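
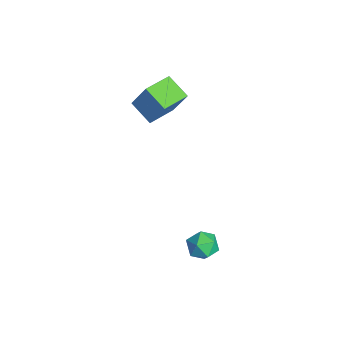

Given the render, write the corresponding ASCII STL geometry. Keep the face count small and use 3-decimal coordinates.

solid 
facet normal -0.155 0.595 0.788
outer loop
vertex 2.815 0.429 -1.801
vertex 2.843 -0.264 -1.272
vertex 3.575 0.173 -1.458
endloop
endfacet
facet normal 0.195 0.943 0.271
outer loop
vertex 2.815 0.429 -1.801
vertex 3.575 0.173 -1.458
vertex 3.535 0.422 -2.294
endloop
endfacet
facet normal -0.208 0.925 -0.317
outer loop
vertex 2.815 0.429 -1.801
vertex 3.535 0.422 -2.294
vertex 2.779 0.139 -2.624
endloop
endfacet
facet normal -0.806 0.568 -0.165
outer loop
vertex 2.815 0.429 -1.801
vertex 2.779 0.139 -2.624
vertex 2.351 -0.285 -1.992
endloop
endfacet
facet normal -0.774 0.364 0.518
outer loop
vertex 2.815 0.429 -1.801
vertex 2.351 -0.285 -1.992
vertex 2.843 -0.264 -1.272
endloop
endfacet
facet normal 0.798 0.587 0.137
outer loop
vertex 3.535 0.422 -2.294
vertex 3.575 0.173 -1.458
vertex 4.009 -0.275 -2.068
endloop
endfacet
facet normal 0.232 0.026 0.972
outer loop
vertex 3.575 0.173 -1.458
vertex 2.843 -0.264 -1.272
vertex 3.581 -0.699 -1.436
endloop
endfacet
facet normal -0.769 -0.349 0.536
outer loop
vertex 2.843 -0.264 -1.272
vertex 2.351 -0.285 -1.992
vertex 2.825 -0.982 -1.766
endloop
endfacet
facet normal -0.822 -0.020 -0.570
outer loop
vertex 2.351 -0.285 -1.992
vertex 2.779 0.139 -2.624
vertex 2.785 -0.733 -2.602
endloop
endfacet
facet normal 0.148 0.558 -0.817
outer loop
vertex 2.779 0.139 -2.624
vertex 3.535 0.422 -2.294
vertex 3.517 -0.296 -2.788
endloop
endfacet
facet normal 0.806 -0.568 0.165
outer loop
vertex 3.545 -0.989 -2.259
vertex 4.009 -0.275 -2.068
vertex 3.581 -0.699 -1.436
endloop
endfacet
facet normal 0.208 -0.925 0.317
outer loop
vertex 3.545 -0.989 -2.259
vertex 3.581 -0.699 -1.436
vertex 2.825 -0.982 -1.766
endloop
endfacet
facet normal -0.195 -0.943 -0.271
outer loop
vertex 3.545 -0.989 -2.259
vertex 2.825 -0.982 -1.766
vertex 2.785 -0.733 -2.602
endloop
endfacet
facet normal 0.155 -0.595 -0.788
outer loop
vertex 3.545 -0.989 -2.259
vertex 2.785 -0.733 -2.602
vertex 3.517 -0.296 -2.788
endloop
endfacet
facet normal 0.774 -0.364 -0.518
outer loop
vertex 3.545 -0.989 -2.259
vertex 3.517 -0.296 -2.788
vertex 4.009 -0.275 -2.068
endloop
endfacet
facet normal 0.822 0.020 0.570
outer loop
vertex 3.581 -0.699 -1.436
vertex 4.009 -0.275 -2.068
vertex 3.575 0.173 -1.458
endloop
endfacet
facet normal -0.148 -0.558 0.817
outer loop
vertex 2.825 -0.982 -1.766
vertex 3.581 -0.699 -1.436
vertex 2.843 -0.264 -1.272
endloop
endfacet
facet normal -0.798 -0.587 -0.137
outer loop
vertex 2.785 -0.733 -2.602
vertex 2.825 -0.982 -1.766
vertex 2.351 -0.285 -1.992
endloop
endfacet
facet normal -0.232 -0.026 -0.972
outer loop
vertex 3.517 -0.296 -2.788
vertex 2.785 -0.733 -2.602
vertex 2.779 0.139 -2.624
endloop
endfacet
facet normal 0.769 0.349 -0.536
outer loop
vertex 4.009 -0.275 -2.068
vertex 3.517 -0.296 -2.788
vertex 3.535 0.422 -2.294
endloop
endfacet
facet normal -0.497 0.861 -0.111
outer loop
vertex -3.335 0.062 4.82
vertex -2.193 0.639 4.181
vertex -3.932 -0.485 3.257
endloop
endfacet
facet normal -0.799 -0.403 0.446
outer loop
vertex -3.127 -1.879 3.439
vertex -3.335 0.062 4.82
vertex -3.932 -0.485 3.257
endloop
endfacet
facet normal -0.497 0.861 -0.111
outer loop
vertex -3.932 -0.485 3.257
vertex -2.193 0.639 4.181
vertex -2.79 0.092 2.619
endloop
endfacet
facet normal -0.339 -0.311 -0.888
outer loop
vertex -2.79 0.092 2.619
vertex -3.127 -1.879 3.439
vertex -3.932 -0.485 3.257
endloop
endfacet
facet normal 0.339 0.312 0.888
outer loop
vertex -3.335 0.062 4.82
vertex -1.388 -0.755 4.363
vertex -2.193 0.639 4.181
endloop
endfacet
facet normal -0.799 -0.403 0.447
outer loop
vertex -2.53 -1.332 5.001
vertex -3.335 0.062 4.82
vertex -3.127 -1.879 3.439
endloop
endfacet
facet normal 0.339 0.311 0.888
outer loop
vertex -2.53 -1.332 5.001
vertex -1.388 -0.755 4.363
vertex -3.335 0.062 4.82
endloop
endfacet
facet normal 0.799 0.403 -0.446
outer loop
vertex -2.193 0.639 4.181
vertex -1.388 -0.755 4.363
vertex -2.79 0.092 2.619
endloop
endfacet
facet normal -0.339 -0.311 -0.888
outer loop
vertex -1.985 -1.302 2.8
vertex -3.127 -1.879 3.439
vertex -2.79 0.092 2.619
endloop
endfacet
facet normal 0.799 0.403 -0.446
outer loop
vertex -2.79 0.092 2.619
vertex -1.388 -0.755 4.363
vertex -1.985 -1.302 2.8
endloop
endfacet
facet normal 0.497 -0.861 0.111
outer loop
vertex -1.985 -1.302 2.8
vertex -2.53 -1.332 5.001
vertex -3.127 -1.879 3.439
endloop
endfacet
facet normal 0.497 -0.861 0.111
outer loop
vertex -1.388 -0.755 4.363
vertex -2.53 -1.332 5.001
vertex -1.985 -1.302 2.8
endloop
endfacet

endsolid


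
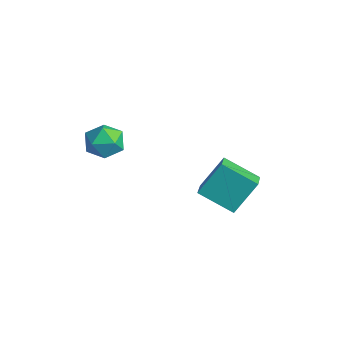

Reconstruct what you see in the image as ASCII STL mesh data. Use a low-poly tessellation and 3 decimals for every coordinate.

solid 
facet normal -0.422 0.865 0.272
outer loop
vertex -4.038 1.016 2.764
vertex -4.275 0.725 3.323
vertex -3.669 1.019 3.327
endloop
endfacet
facet normal 0.168 0.979 -0.115
outer loop
vertex -4.038 1.016 2.764
vertex -3.669 1.019 3.327
vertex -3.376 0.899 2.733
endloop
endfacet
facet normal 0.082 0.659 -0.747
outer loop
vertex -4.038 1.016 2.764
vertex -3.376 0.899 2.733
vertex -3.801 0.531 2.362
endloop
endfacet
facet normal -0.561 0.348 -0.751
outer loop
vertex -4.038 1.016 2.764
vertex -3.801 0.531 2.362
vertex -4.356 0.424 2.727
endloop
endfacet
facet normal -0.871 0.476 -0.122
outer loop
vertex -4.038 1.016 2.764
vertex -4.356 0.424 2.727
vertex -4.275 0.725 3.323
endloop
endfacet
facet normal 0.715 0.664 0.219
outer loop
vertex -3.376 0.899 2.733
vertex -3.669 1.019 3.327
vertex -3.204 0.536 3.273
endloop
endfacet
facet normal -0.239 0.481 0.843
outer loop
vertex -3.669 1.019 3.327
vertex -4.275 0.725 3.323
vertex -3.759 0.429 3.638
endloop
endfacet
facet normal -0.967 -0.150 0.207
outer loop
vertex -4.275 0.725 3.323
vertex -4.356 0.424 2.727
vertex -4.184 0.061 3.267
endloop
endfacet
facet normal -0.464 -0.356 -0.811
outer loop
vertex -4.356 0.424 2.727
vertex -3.801 0.531 2.362
vertex -3.891 -0.059 2.673
endloop
endfacet
facet normal 0.575 0.147 -0.805
outer loop
vertex -3.801 0.531 2.362
vertex -3.376 0.899 2.733
vertex -3.285 0.235 2.677
endloop
endfacet
facet normal 0.561 -0.348 0.751
outer loop
vertex -3.522 -0.056 3.236
vertex -3.204 0.536 3.273
vertex -3.759 0.429 3.638
endloop
endfacet
facet normal -0.082 -0.659 0.747
outer loop
vertex -3.522 -0.056 3.236
vertex -3.759 0.429 3.638
vertex -4.184 0.061 3.267
endloop
endfacet
facet normal -0.168 -0.979 0.115
outer loop
vertex -3.522 -0.056 3.236
vertex -4.184 0.061 3.267
vertex -3.891 -0.059 2.673
endloop
endfacet
facet normal 0.422 -0.865 -0.272
outer loop
vertex -3.522 -0.056 3.236
vertex -3.891 -0.059 2.673
vertex -3.285 0.235 2.677
endloop
endfacet
facet normal 0.871 -0.476 0.122
outer loop
vertex -3.522 -0.056 3.236
vertex -3.285 0.235 2.677
vertex -3.204 0.536 3.273
endloop
endfacet
facet normal 0.464 0.356 0.811
outer loop
vertex -3.759 0.429 3.638
vertex -3.204 0.536 3.273
vertex -3.669 1.019 3.327
endloop
endfacet
facet normal -0.575 -0.147 0.805
outer loop
vertex -4.184 0.061 3.267
vertex -3.759 0.429 3.638
vertex -4.275 0.725 3.323
endloop
endfacet
facet normal -0.715 -0.664 -0.219
outer loop
vertex -3.891 -0.059 2.673
vertex -4.184 0.061 3.267
vertex -4.356 0.424 2.727
endloop
endfacet
facet normal 0.239 -0.481 -0.843
outer loop
vertex -3.285 0.235 2.677
vertex -3.891 -0.059 2.673
vertex -3.801 0.531 2.362
endloop
endfacet
facet normal 0.967 0.150 -0.207
outer loop
vertex -3.204 0.536 3.273
vertex -3.285 0.235 2.677
vertex -3.376 0.899 2.733
endloop
endfacet
facet normal -0.656 -0.587 0.476
outer loop
vertex -2.432 3.67 1.666
vertex -3.096 4.142 1.333
vertex -2.476 2.875 0.625
endloop
endfacet
facet normal 0.755 -0.537 0.378
outer loop
vertex -1.624 3.638 0.007
vertex -2.432 3.67 1.666
vertex -2.476 2.875 0.625
endloop
endfacet
facet normal -0.655 -0.587 0.476
outer loop
vertex -2.476 2.875 0.625
vertex -3.096 4.142 1.333
vertex -3.14 3.347 0.293
endloop
endfacet
facet normal -0.034 -0.606 -0.795
outer loop
vertex -3.14 3.347 0.293
vertex -1.624 3.638 0.007
vertex -2.476 2.875 0.625
endloop
endfacet
facet normal 0.033 0.607 0.794
outer loop
vertex -2.432 3.67 1.666
vertex -2.244 4.905 0.715
vertex -3.096 4.142 1.333
endloop
endfacet
facet normal 0.755 -0.536 0.378
outer loop
vertex -1.58 4.433 1.047
vertex -2.432 3.67 1.666
vertex -1.624 3.638 0.007
endloop
endfacet
facet normal 0.034 0.607 0.794
outer loop
vertex -1.58 4.433 1.047
vertex -2.244 4.905 0.715
vertex -2.432 3.67 1.666
endloop
endfacet
facet normal -0.755 0.536 -0.378
outer loop
vertex -3.096 4.142 1.333
vertex -2.244 4.905 0.715
vertex -3.14 3.347 0.293
endloop
endfacet
facet normal -0.033 -0.607 -0.794
outer loop
vertex -2.288 4.11 -0.326
vertex -1.624 3.638 0.007
vertex -3.14 3.347 0.293
endloop
endfacet
facet normal -0.755 0.536 -0.378
outer loop
vertex -3.14 3.347 0.293
vertex -2.244 4.905 0.715
vertex -2.288 4.11 -0.326
endloop
endfacet
facet normal 0.655 0.586 -0.476
outer loop
vertex -2.288 4.11 -0.326
vertex -1.58 4.433 1.047
vertex -1.624 3.638 0.007
endloop
endfacet
facet normal 0.655 0.587 -0.476
outer loop
vertex -2.244 4.905 0.715
vertex -1.58 4.433 1.047
vertex -2.288 4.11 -0.326
endloop
endfacet

endsolid


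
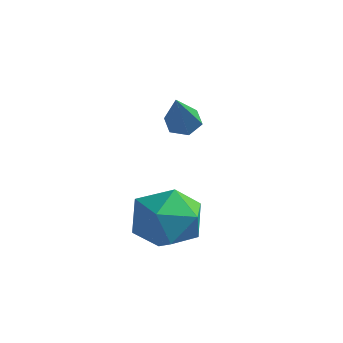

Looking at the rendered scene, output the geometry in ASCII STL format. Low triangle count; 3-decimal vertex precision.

solid 
facet normal -0.393 0.599 -0.698
outer loop
vertex 2.356 -1.325 1.257
vertex 2.024 -1.155 1.59
vertex 2.465 -0.926 1.538
endloop
endfacet
facet normal 0.958 -0.065 -0.279
outer loop
vertex 2.356 -1.325 1.257
vertex 2.465 -0.926 1.538
vertex 2.776 -2.305 2.93
endloop
endfacet
facet normal -0.393 0.599 -0.698
outer loop
vertex 2.465 -0.926 1.538
vertex 2.024 -1.155 1.59
vertex 2.133 -0.756 1.871
endloop
endfacet
facet normal 0.707 0.575 0.412
outer loop
vertex 2.465 -0.926 1.538
vertex 2.133 -0.756 1.871
vertex 2.776 -2.305 2.93
endloop
endfacet
facet normal -0.391 0.599 -0.699
outer loop
vertex 2.133 -0.756 1.871
vertex 2.024 -1.155 1.59
vertex 1.692 -0.984 1.922
endloop
endfacet
facet normal -0.165 0.509 0.845
outer loop
vertex 2.133 -0.756 1.871
vertex 1.692 -0.984 1.922
vertex 2.776 -2.305 2.93
endloop
endfacet
facet normal -0.391 0.598 -0.699
outer loop
vertex 1.692 -0.984 1.922
vertex 2.024 -1.155 1.59
vertex 1.582 -1.383 1.642
endloop
endfacet
facet normal -0.785 -0.196 0.588
outer loop
vertex 1.692 -0.984 1.922
vertex 1.582 -1.383 1.642
vertex 2.776 -2.305 2.93
endloop
endfacet
facet normal -0.391 0.600 -0.698
outer loop
vertex 1.582 -1.383 1.642
vertex 2.024 -1.155 1.59
vertex 1.914 -1.554 1.309
endloop
endfacet
facet normal -0.536 -0.838 -0.104
outer loop
vertex 1.582 -1.383 1.642
vertex 1.914 -1.554 1.309
vertex 2.776 -2.305 2.93
endloop
endfacet
facet normal -0.393 0.599 -0.697
outer loop
vertex 1.914 -1.554 1.309
vertex 2.024 -1.155 1.59
vertex 2.356 -1.325 1.257
endloop
endfacet
facet normal 0.337 -0.773 -0.537
outer loop
vertex 1.914 -1.554 1.309
vertex 2.356 -1.325 1.257
vertex 2.776 -2.305 2.93
endloop
endfacet
facet normal -0.282 0.957 0.064
outer loop
vertex 3.601 -3.212 -0.654
vertex 3.28 -3.37 0.29
vertex 4.232 -3.078 0.122
endloop
endfacet
facet normal 0.274 0.885 -0.376
outer loop
vertex 3.601 -3.212 -0.654
vertex 4.232 -3.078 0.122
vertex 4.555 -3.535 -0.718
endloop
endfacet
facet normal 0.087 0.434 -0.896
outer loop
vertex 3.601 -3.212 -0.654
vertex 4.555 -3.535 -0.718
vertex 3.804 -4.109 -1.069
endloop
endfacet
facet normal -0.585 0.228 -0.778
outer loop
vertex 3.601 -3.212 -0.654
vertex 3.804 -4.109 -1.069
vertex 3.016 -4.008 -0.447
endloop
endfacet
facet normal -0.814 0.550 -0.185
outer loop
vertex 3.601 -3.212 -0.654
vertex 3.016 -4.008 -0.447
vertex 3.28 -3.37 0.29
endloop
endfacet
facet normal 0.809 0.588 -0.009
outer loop
vertex 4.555 -3.535 -0.718
vertex 4.232 -3.078 0.122
vertex 4.824 -3.892 0.187
endloop
endfacet
facet normal -0.092 0.704 0.704
outer loop
vertex 4.232 -3.078 0.122
vertex 3.28 -3.37 0.29
vertex 4.036 -3.791 0.809
endloop
endfacet
facet normal -0.952 0.046 0.301
outer loop
vertex 3.28 -3.37 0.29
vertex 3.016 -4.008 -0.447
vertex 3.285 -4.365 0.458
endloop
endfacet
facet normal -0.582 -0.476 -0.660
outer loop
vertex 3.016 -4.008 -0.447
vertex 3.804 -4.109 -1.069
vertex 3.608 -4.822 -0.382
endloop
endfacet
facet normal 0.506 -0.141 -0.851
outer loop
vertex 3.804 -4.109 -1.069
vertex 4.555 -3.535 -0.718
vertex 4.56 -4.53 -0.55
endloop
endfacet
facet normal 0.585 -0.228 0.778
outer loop
vertex 4.239 -4.688 0.394
vertex 4.824 -3.892 0.187
vertex 4.036 -3.791 0.809
endloop
endfacet
facet normal -0.087 -0.434 0.896
outer loop
vertex 4.239 -4.688 0.394
vertex 4.036 -3.791 0.809
vertex 3.285 -4.365 0.458
endloop
endfacet
facet normal -0.274 -0.885 0.376
outer loop
vertex 4.239 -4.688 0.394
vertex 3.285 -4.365 0.458
vertex 3.608 -4.822 -0.382
endloop
endfacet
facet normal 0.282 -0.957 -0.064
outer loop
vertex 4.239 -4.688 0.394
vertex 3.608 -4.822 -0.382
vertex 4.56 -4.53 -0.55
endloop
endfacet
facet normal 0.814 -0.550 0.185
outer loop
vertex 4.239 -4.688 0.394
vertex 4.56 -4.53 -0.55
vertex 4.824 -3.892 0.187
endloop
endfacet
facet normal 0.582 0.476 0.660
outer loop
vertex 4.036 -3.791 0.809
vertex 4.824 -3.892 0.187
vertex 4.232 -3.078 0.122
endloop
endfacet
facet normal -0.506 0.141 0.851
outer loop
vertex 3.285 -4.365 0.458
vertex 4.036 -3.791 0.809
vertex 3.28 -3.37 0.29
endloop
endfacet
facet normal -0.809 -0.588 0.009
outer loop
vertex 3.608 -4.822 -0.382
vertex 3.285 -4.365 0.458
vertex 3.016 -4.008 -0.447
endloop
endfacet
facet normal 0.092 -0.704 -0.704
outer loop
vertex 4.56 -4.53 -0.55
vertex 3.608 -4.822 -0.382
vertex 3.804 -4.109 -1.069
endloop
endfacet
facet normal 0.952 -0.046 -0.301
outer loop
vertex 4.824 -3.892 0.187
vertex 4.56 -4.53 -0.55
vertex 4.555 -3.535 -0.718
endloop
endfacet

endsolid


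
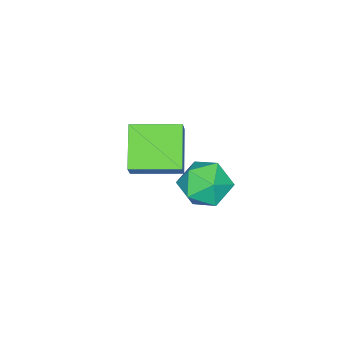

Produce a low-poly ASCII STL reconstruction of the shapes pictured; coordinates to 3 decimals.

solid 
facet normal -0.533 -0.283 -0.797
outer loop
vertex 0.594 -2.324 1.045
vertex -0.212 -1.003 1.114
vertex 1.629 -1.644 0.112
endloop
endfacet
facet normal 0.521 -0.853 -0.044
outer loop
vertex 2.092 -1.397 0.806
vertex 0.594 -2.324 1.045
vertex 1.629 -1.644 0.112
endloop
endfacet
facet normal -0.533 -0.284 -0.797
outer loop
vertex 1.629 -1.644 0.112
vertex -0.212 -1.003 1.114
vertex 0.822 -0.322 0.181
endloop
endfacet
facet normal 0.668 0.439 -0.602
outer loop
vertex 0.822 -0.322 0.181
vertex 2.092 -1.397 0.806
vertex 1.629 -1.644 0.112
endloop
endfacet
facet normal -0.668 -0.439 0.602
outer loop
vertex 0.594 -2.324 1.045
vertex 0.251 -0.756 1.808
vertex -0.212 -1.003 1.114
endloop
endfacet
facet normal 0.520 -0.853 -0.046
outer loop
vertex 1.058 -2.078 1.739
vertex 0.594 -2.324 1.045
vertex 2.092 -1.397 0.806
endloop
endfacet
facet normal -0.667 -0.439 0.602
outer loop
vertex 1.058 -2.078 1.739
vertex 0.251 -0.756 1.808
vertex 0.594 -2.324 1.045
endloop
endfacet
facet normal -0.521 0.852 0.044
outer loop
vertex -0.212 -1.003 1.114
vertex 0.251 -0.756 1.808
vertex 0.822 -0.322 0.181
endloop
endfacet
facet normal 0.667 0.439 -0.602
outer loop
vertex 1.286 -0.076 0.875
vertex 2.092 -1.397 0.806
vertex 0.822 -0.322 0.181
endloop
endfacet
facet normal -0.520 0.853 0.045
outer loop
vertex 0.822 -0.322 0.181
vertex 0.251 -0.756 1.808
vertex 1.286 -0.076 0.875
endloop
endfacet
facet normal 0.533 0.283 0.797
outer loop
vertex 1.286 -0.076 0.875
vertex 1.058 -2.078 1.739
vertex 2.092 -1.397 0.806
endloop
endfacet
facet normal 0.533 0.284 0.797
outer loop
vertex 0.251 -0.756 1.808
vertex 1.058 -2.078 1.739
vertex 1.286 -0.076 0.875
endloop
endfacet
facet normal 0.170 0.179 0.969
outer loop
vertex -0.915 -0.42 -1.78
vertex -1.746 -0.816 -1.561
vertex -0.964 -1.348 -1.6
endloop
endfacet
facet normal 0.782 0.079 0.618
outer loop
vertex -0.915 -0.42 -1.78
vertex -0.964 -1.348 -1.6
vertex -0.431 -1.032 -2.315
endloop
endfacet
facet normal 0.820 0.565 0.096
outer loop
vertex -0.915 -0.42 -1.78
vertex -0.431 -1.032 -2.315
vertex -0.884 -0.306 -2.719
endloop
endfacet
facet normal 0.229 0.965 0.125
outer loop
vertex -0.915 -0.42 -1.78
vertex -0.884 -0.306 -2.719
vertex -1.697 -0.173 -2.253
endloop
endfacet
facet normal -0.172 0.728 0.664
outer loop
vertex -0.915 -0.42 -1.78
vertex -1.697 -0.173 -2.253
vertex -1.746 -0.816 -1.561
endloop
endfacet
facet normal 0.760 -0.568 0.316
outer loop
vertex -0.431 -1.032 -2.315
vertex -0.964 -1.348 -1.6
vertex -0.963 -1.807 -2.427
endloop
endfacet
facet normal -0.231 -0.404 0.885
outer loop
vertex -0.964 -1.348 -1.6
vertex -1.746 -0.816 -1.561
vertex -1.776 -1.674 -1.961
endloop
endfacet
facet normal -0.784 0.482 0.392
outer loop
vertex -1.746 -0.816 -1.561
vertex -1.697 -0.173 -2.253
vertex -2.229 -0.948 -2.365
endloop
endfacet
facet normal -0.134 0.866 -0.481
outer loop
vertex -1.697 -0.173 -2.253
vertex -0.884 -0.306 -2.719
vertex -1.696 -0.632 -3.08
endloop
endfacet
facet normal 0.820 0.218 -0.529
outer loop
vertex -0.884 -0.306 -2.719
vertex -0.431 -1.032 -2.315
vertex -0.914 -1.164 -3.119
endloop
endfacet
facet normal -0.229 -0.965 -0.125
outer loop
vertex -1.745 -1.56 -2.9
vertex -0.963 -1.807 -2.427
vertex -1.776 -1.674 -1.961
endloop
endfacet
facet normal -0.820 -0.565 -0.096
outer loop
vertex -1.745 -1.56 -2.9
vertex -1.776 -1.674 -1.961
vertex -2.229 -0.948 -2.365
endloop
endfacet
facet normal -0.782 -0.079 -0.618
outer loop
vertex -1.745 -1.56 -2.9
vertex -2.229 -0.948 -2.365
vertex -1.696 -0.632 -3.08
endloop
endfacet
facet normal -0.170 -0.179 -0.969
outer loop
vertex -1.745 -1.56 -2.9
vertex -1.696 -0.632 -3.08
vertex -0.914 -1.164 -3.119
endloop
endfacet
facet normal 0.172 -0.728 -0.664
outer loop
vertex -1.745 -1.56 -2.9
vertex -0.914 -1.164 -3.119
vertex -0.963 -1.807 -2.427
endloop
endfacet
facet normal 0.134 -0.866 0.481
outer loop
vertex -1.776 -1.674 -1.961
vertex -0.963 -1.807 -2.427
vertex -0.964 -1.348 -1.6
endloop
endfacet
facet normal -0.820 -0.218 0.529
outer loop
vertex -2.229 -0.948 -2.365
vertex -1.776 -1.674 -1.961
vertex -1.746 -0.816 -1.561
endloop
endfacet
facet normal -0.760 0.568 -0.316
outer loop
vertex -1.696 -0.632 -3.08
vertex -2.229 -0.948 -2.365
vertex -1.697 -0.173 -2.253
endloop
endfacet
facet normal 0.231 0.404 -0.885
outer loop
vertex -0.914 -1.164 -3.119
vertex -1.696 -0.632 -3.08
vertex -0.884 -0.306 -2.719
endloop
endfacet
facet normal 0.784 -0.482 -0.392
outer loop
vertex -0.963 -1.807 -2.427
vertex -0.914 -1.164 -3.119
vertex -0.431 -1.032 -2.315
endloop
endfacet

endsolid


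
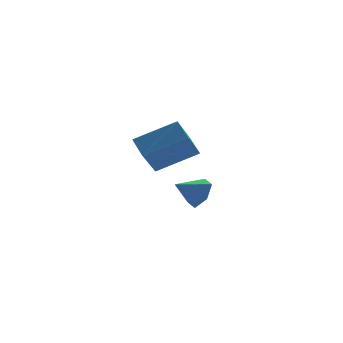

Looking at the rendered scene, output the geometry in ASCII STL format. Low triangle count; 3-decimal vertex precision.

solid 
facet normal 0.838 -0.163 -0.521
outer loop
vertex 4.487 3.195 -1.215
vertex 3.977 2.792 -1.908
vertex 4.148 3.726 -1.926
endloop
endfacet
facet normal -0.054 0.788 0.614
outer loop
vertex 4.487 3.195 -1.215
vertex 4.148 3.726 -1.926
vertex 2.763 3.028 -1.152
endloop
endfacet
facet normal 0.838 -0.163 -0.521
outer loop
vertex 4.148 3.726 -1.926
vertex 3.977 2.792 -1.908
vertex 3.638 3.322 -2.619
endloop
endfacet
facet normal -0.503 0.855 -0.128
outer loop
vertex 4.148 3.726 -1.926
vertex 3.638 3.322 -2.619
vertex 2.763 3.028 -1.152
endloop
endfacet
facet normal 0.838 -0.163 -0.521
outer loop
vertex 3.638 3.322 -2.619
vertex 3.977 2.792 -1.908
vertex 3.468 2.388 -2.601
endloop
endfacet
facet normal -0.862 0.148 -0.485
outer loop
vertex 3.638 3.322 -2.619
vertex 3.468 2.388 -2.601
vertex 2.763 3.028 -1.152
endloop
endfacet
facet normal 0.838 -0.163 -0.521
outer loop
vertex 3.468 2.388 -2.601
vertex 3.977 2.792 -1.908
vertex 3.807 1.857 -1.889
endloop
endfacet
facet normal -0.773 -0.627 -0.099
outer loop
vertex 3.468 2.388 -2.601
vertex 3.807 1.857 -1.889
vertex 2.763 3.028 -1.152
endloop
endfacet
facet normal 0.837 -0.163 -0.522
outer loop
vertex 3.807 1.857 -1.889
vertex 3.977 2.792 -1.908
vertex 4.317 2.261 -1.197
endloop
endfacet
facet normal -0.324 -0.694 0.644
outer loop
vertex 3.807 1.857 -1.889
vertex 4.317 2.261 -1.197
vertex 2.763 3.028 -1.152
endloop
endfacet
facet normal 0.837 -0.162 -0.522
outer loop
vertex 4.317 2.261 -1.197
vertex 3.977 2.792 -1.908
vertex 4.487 3.195 -1.215
endloop
endfacet
facet normal 0.035 0.013 0.999
outer loop
vertex 4.317 2.261 -1.197
vertex 4.487 3.195 -1.215
vertex 2.763 3.028 -1.152
endloop
endfacet
facet normal -0.836 0.325 -0.443
outer loop
vertex -1.686 -1.916 3.324
vertex -1.635 -0.962 3.928
vertex -0.547 -1.03 1.826
endloop
endfacet
facet normal -0.045 -0.844 -0.534
outer loop
vertex 1.275 -1.738 2.792
vertex -1.686 -1.916 3.324
vertex -0.547 -1.03 1.826
endloop
endfacet
facet normal -0.836 0.325 -0.443
outer loop
vertex -0.547 -1.03 1.826
vertex -1.635 -0.962 3.928
vertex -0.496 -0.076 2.43
endloop
endfacet
facet normal 0.547 0.427 -0.720
outer loop
vertex -0.496 -0.076 2.43
vertex 1.275 -1.738 2.792
vertex -0.547 -1.03 1.826
endloop
endfacet
facet normal -0.547 -0.427 0.720
outer loop
vertex -1.686 -1.916 3.324
vertex 0.187 -1.67 4.894
vertex -1.635 -0.962 3.928
endloop
endfacet
facet normal -0.045 -0.844 -0.534
outer loop
vertex 0.136 -2.624 4.29
vertex -1.686 -1.916 3.324
vertex 1.275 -1.738 2.792
endloop
endfacet
facet normal -0.547 -0.427 0.720
outer loop
vertex 0.136 -2.624 4.29
vertex 0.187 -1.67 4.894
vertex -1.686 -1.916 3.324
endloop
endfacet
facet normal 0.045 0.844 0.534
outer loop
vertex -1.635 -0.962 3.928
vertex 0.187 -1.67 4.894
vertex -0.496 -0.076 2.43
endloop
endfacet
facet normal 0.547 0.427 -0.720
outer loop
vertex 1.326 -0.784 3.396
vertex 1.275 -1.738 2.792
vertex -0.496 -0.076 2.43
endloop
endfacet
facet normal 0.045 0.844 0.534
outer loop
vertex -0.496 -0.076 2.43
vertex 0.187 -1.67 4.894
vertex 1.326 -0.784 3.396
endloop
endfacet
facet normal 0.836 -0.325 0.443
outer loop
vertex 1.326 -0.784 3.396
vertex 0.136 -2.624 4.29
vertex 1.275 -1.738 2.792
endloop
endfacet
facet normal 0.836 -0.325 0.443
outer loop
vertex 0.187 -1.67 4.894
vertex 0.136 -2.624 4.29
vertex 1.326 -0.784 3.396
endloop
endfacet

endsolid


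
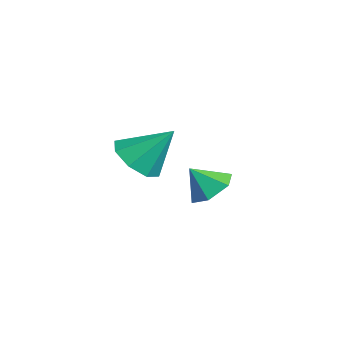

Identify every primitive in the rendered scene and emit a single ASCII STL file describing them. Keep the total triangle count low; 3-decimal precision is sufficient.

solid 
facet normal 0.200 0.590 -0.782
outer loop
vertex 0.008 0.159 -3.977
vertex -0.719 -0.173 -4.413
vertex -0.803 0.561 -3.881
endloop
endfacet
facet normal 0.232 0.244 0.942
outer loop
vertex 0.008 0.159 -3.977
vertex -0.803 0.561 -3.881
vertex -0.961 -0.887 -3.467
endloop
endfacet
facet normal 0.200 0.590 -0.782
outer loop
vertex -0.803 0.561 -3.881
vertex -0.719 -0.173 -4.413
vertex -1.53 0.229 -4.317
endloop
endfacet
facet normal -0.585 0.281 0.761
outer loop
vertex -0.803 0.561 -3.881
vertex -1.53 0.229 -4.317
vertex -0.961 -0.887 -3.467
endloop
endfacet
facet normal 0.200 0.591 -0.782
outer loop
vertex -1.53 0.229 -4.317
vertex -0.719 -0.173 -4.413
vertex -1.445 -0.504 -4.849
endloop
endfacet
facet normal -0.926 -0.285 0.245
outer loop
vertex -1.53 0.229 -4.317
vertex -1.445 -0.504 -4.849
vertex -0.961 -0.887 -3.467
endloop
endfacet
facet normal 0.200 0.590 -0.782
outer loop
vertex -1.445 -0.504 -4.849
vertex -0.719 -0.173 -4.413
vertex -0.635 -0.906 -4.945
endloop
endfacet
facet normal -0.451 -0.888 -0.088
outer loop
vertex -1.445 -0.504 -4.849
vertex -0.635 -0.906 -4.945
vertex -0.961 -0.887 -3.467
endloop
endfacet
facet normal 0.200 0.590 -0.782
outer loop
vertex -0.635 -0.906 -4.945
vertex -0.719 -0.173 -4.413
vertex 0.092 -0.575 -4.509
endloop
endfacet
facet normal 0.366 -0.926 0.093
outer loop
vertex -0.635 -0.906 -4.945
vertex 0.092 -0.575 -4.509
vertex -0.961 -0.887 -3.467
endloop
endfacet
facet normal 0.200 0.590 -0.782
outer loop
vertex 0.092 -0.575 -4.509
vertex -0.719 -0.173 -4.413
vertex 0.008 0.159 -3.977
endloop
endfacet
facet normal 0.708 -0.360 0.608
outer loop
vertex 0.092 -0.575 -4.509
vertex 0.008 0.159 -3.977
vertex -0.961 -0.887 -3.467
endloop
endfacet
facet normal -0.274 -0.621 -0.735
outer loop
vertex 3.655 -4.352 -0.717
vertex 2.838 -3.845 -0.841
vertex 3.734 -3.803 -1.21
endloop
endfacet
facet normal 0.973 0.060 0.223
outer loop
vertex 3.655 -4.352 -0.717
vertex 3.734 -3.803 -1.21
vertex 3.302 -2.795 0.401
endloop
endfacet
facet normal -0.274 -0.620 -0.735
outer loop
vertex 3.734 -3.803 -1.21
vertex 2.838 -3.845 -0.841
vertex 3.288 -3.278 -1.487
endloop
endfacet
facet normal 0.792 0.590 -0.157
outer loop
vertex 3.734 -3.803 -1.21
vertex 3.288 -3.278 -1.487
vertex 3.302 -2.795 0.401
endloop
endfacet
facet normal -0.274 -0.620 -0.735
outer loop
vertex 3.288 -3.278 -1.487
vertex 2.838 -3.845 -0.841
vertex 2.578 -3.085 -1.385
endloop
endfacet
facet normal 0.222 0.944 -0.243
outer loop
vertex 3.288 -3.278 -1.487
vertex 2.578 -3.085 -1.385
vertex 3.302 -2.795 0.401
endloop
endfacet
facet normal -0.275 -0.620 -0.735
outer loop
vertex 2.578 -3.085 -1.385
vertex 2.838 -3.845 -0.841
vertex 2.021 -3.337 -0.964
endloop
endfacet
facet normal -0.403 0.915 0.015
outer loop
vertex 2.578 -3.085 -1.385
vertex 2.021 -3.337 -0.964
vertex 3.302 -2.795 0.401
endloop
endfacet
facet normal -0.275 -0.620 -0.735
outer loop
vertex 2.021 -3.337 -0.964
vertex 2.838 -3.845 -0.841
vertex 1.942 -3.886 -0.471
endloop
endfacet
facet normal -0.716 0.521 0.465
outer loop
vertex 2.021 -3.337 -0.964
vertex 1.942 -3.886 -0.471
vertex 3.302 -2.795 0.401
endloop
endfacet
facet normal -0.275 -0.621 -0.734
outer loop
vertex 1.942 -3.886 -0.471
vertex 2.838 -3.845 -0.841
vertex 2.388 -4.411 -0.194
endloop
endfacet
facet normal -0.535 -0.009 0.845
outer loop
vertex 1.942 -3.886 -0.471
vertex 2.388 -4.411 -0.194
vertex 3.302 -2.795 0.401
endloop
endfacet
facet normal -0.274 -0.621 -0.734
outer loop
vertex 2.388 -4.411 -0.194
vertex 2.838 -3.845 -0.841
vertex 3.098 -4.604 -0.296
endloop
endfacet
facet normal 0.035 -0.363 0.931
outer loop
vertex 2.388 -4.411 -0.194
vertex 3.098 -4.604 -0.296
vertex 3.302 -2.795 0.401
endloop
endfacet
facet normal -0.274 -0.621 -0.734
outer loop
vertex 3.098 -4.604 -0.296
vertex 2.838 -3.845 -0.841
vertex 3.655 -4.352 -0.717
endloop
endfacet
facet normal 0.660 -0.334 0.673
outer loop
vertex 3.098 -4.604 -0.296
vertex 3.655 -4.352 -0.717
vertex 3.302 -2.795 0.401
endloop
endfacet

endsolid


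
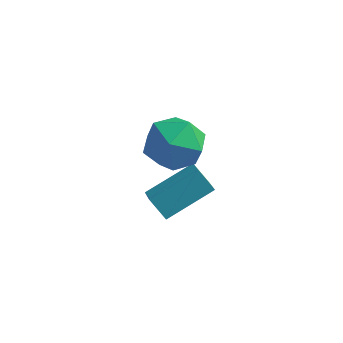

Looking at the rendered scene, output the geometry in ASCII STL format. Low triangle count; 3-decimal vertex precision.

solid 
facet normal -0.657 0.139 0.741
outer loop
vertex -1.757 0.811 -1.607
vertex -2.214 1.593 -2.159
vertex -2.944 -0.458 -2.423
endloop
endfacet
facet normal 0.430 -0.737 0.521
outer loop
vertex -2.306 -0.593 -3.141
vertex -1.757 0.811 -1.607
vertex -2.944 -0.458 -2.423
endloop
endfacet
facet normal -0.658 0.139 0.741
outer loop
vertex -2.944 -0.458 -2.423
vertex -2.214 1.593 -2.159
vertex -3.401 0.323 -2.975
endloop
endfacet
facet normal -0.618 -0.662 -0.425
outer loop
vertex -3.401 0.323 -2.975
vertex -2.306 -0.593 -3.141
vertex -2.944 -0.458 -2.423
endloop
endfacet
facet normal 0.618 0.661 0.425
outer loop
vertex -1.757 0.811 -1.607
vertex -1.576 1.458 -2.877
vertex -2.214 1.593 -2.159
endloop
endfacet
facet normal 0.431 -0.737 0.520
outer loop
vertex -1.119 0.677 -2.325
vertex -1.757 0.811 -1.607
vertex -2.306 -0.593 -3.141
endloop
endfacet
facet normal 0.617 0.662 0.425
outer loop
vertex -1.119 0.677 -2.325
vertex -1.576 1.458 -2.877
vertex -1.757 0.811 -1.607
endloop
endfacet
facet normal -0.430 0.737 -0.521
outer loop
vertex -2.214 1.593 -2.159
vertex -1.576 1.458 -2.877
vertex -3.401 0.323 -2.975
endloop
endfacet
facet normal -0.618 -0.661 -0.425
outer loop
vertex -2.763 0.189 -3.693
vertex -2.306 -0.593 -3.141
vertex -3.401 0.323 -2.975
endloop
endfacet
facet normal -0.431 0.737 -0.520
outer loop
vertex -3.401 0.323 -2.975
vertex -1.576 1.458 -2.877
vertex -2.763 0.189 -3.693
endloop
endfacet
facet normal 0.657 -0.139 -0.741
outer loop
vertex -2.763 0.189 -3.693
vertex -1.119 0.677 -2.325
vertex -2.306 -0.593 -3.141
endloop
endfacet
facet normal 0.657 -0.139 -0.741
outer loop
vertex -1.576 1.458 -2.877
vertex -1.119 0.677 -2.325
vertex -2.763 0.189 -3.693
endloop
endfacet
facet normal -0.951 -0.203 0.234
outer loop
vertex -3.148 -0.023 0.46
vertex -2.865 -1.102 0.676
vertex -2.826 -0.327 1.506
endloop
endfacet
facet normal -0.791 0.477 0.382
outer loop
vertex -3.148 -0.023 0.46
vertex -2.826 -0.327 1.506
vertex -2.454 0.648 1.059
endloop
endfacet
facet normal -0.573 0.789 -0.220
outer loop
vertex -3.148 -0.023 0.46
vertex -2.454 0.648 1.059
vertex -2.264 0.477 -0.048
endloop
endfacet
facet normal -0.598 0.302 -0.743
outer loop
vertex -3.148 -0.023 0.46
vertex -2.264 0.477 -0.048
vertex -2.517 -0.604 -0.284
endloop
endfacet
facet normal -0.831 -0.310 -0.462
outer loop
vertex -3.148 -0.023 0.46
vertex -2.517 -0.604 -0.284
vertex -2.865 -1.102 0.676
endloop
endfacet
facet normal -0.245 0.480 0.842
outer loop
vertex -2.454 0.648 1.059
vertex -2.826 -0.327 1.506
vertex -1.743 -0.016 1.644
endloop
endfacet
facet normal -0.504 -0.620 0.602
outer loop
vertex -2.826 -0.327 1.506
vertex -2.865 -1.102 0.676
vertex -1.996 -1.097 1.408
endloop
endfacet
facet normal -0.310 -0.793 -0.524
outer loop
vertex -2.865 -1.102 0.676
vertex -2.517 -0.604 -0.284
vertex -1.806 -1.268 0.301
endloop
endfacet
facet normal 0.068 0.198 -0.978
outer loop
vertex -2.517 -0.604 -0.284
vertex -2.264 0.477 -0.048
vertex -1.434 -0.293 -0.146
endloop
endfacet
facet normal 0.107 0.985 -0.134
outer loop
vertex -2.264 0.477 -0.048
vertex -2.454 0.648 1.059
vertex -1.395 0.482 0.684
endloop
endfacet
facet normal 0.598 -0.302 0.743
outer loop
vertex -1.112 -0.597 0.9
vertex -1.743 -0.016 1.644
vertex -1.996 -1.097 1.408
endloop
endfacet
facet normal 0.573 -0.789 0.220
outer loop
vertex -1.112 -0.597 0.9
vertex -1.996 -1.097 1.408
vertex -1.806 -1.268 0.301
endloop
endfacet
facet normal 0.791 -0.477 -0.382
outer loop
vertex -1.112 -0.597 0.9
vertex -1.806 -1.268 0.301
vertex -1.434 -0.293 -0.146
endloop
endfacet
facet normal 0.951 0.203 -0.234
outer loop
vertex -1.112 -0.597 0.9
vertex -1.434 -0.293 -0.146
vertex -1.395 0.482 0.684
endloop
endfacet
facet normal 0.831 0.310 0.462
outer loop
vertex -1.112 -0.597 0.9
vertex -1.395 0.482 0.684
vertex -1.743 -0.016 1.644
endloop
endfacet
facet normal -0.068 -0.198 0.978
outer loop
vertex -1.996 -1.097 1.408
vertex -1.743 -0.016 1.644
vertex -2.826 -0.327 1.506
endloop
endfacet
facet normal -0.107 -0.985 0.134
outer loop
vertex -1.806 -1.268 0.301
vertex -1.996 -1.097 1.408
vertex -2.865 -1.102 0.676
endloop
endfacet
facet normal 0.245 -0.480 -0.842
outer loop
vertex -1.434 -0.293 -0.146
vertex -1.806 -1.268 0.301
vertex -2.517 -0.604 -0.284
endloop
endfacet
facet normal 0.504 0.620 -0.602
outer loop
vertex -1.395 0.482 0.684
vertex -1.434 -0.293 -0.146
vertex -2.264 0.477 -0.048
endloop
endfacet
facet normal 0.310 0.793 0.524
outer loop
vertex -1.743 -0.016 1.644
vertex -1.395 0.482 0.684
vertex -2.454 0.648 1.059
endloop
endfacet

endsolid


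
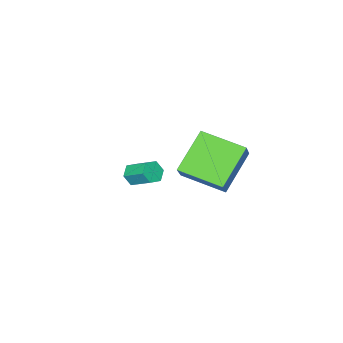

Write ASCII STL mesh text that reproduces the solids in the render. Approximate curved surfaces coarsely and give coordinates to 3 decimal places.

solid 
facet normal -0.737 -0.115 0.666
outer loop
vertex 3.374 1.098 2.024
vertex 2.713 2.756 1.578
vertex 2.635 0.559 1.114
endloop
endfacet
facet normal 0.359 -0.901 0.243
outer loop
vertex 4.087 0.784 -0.198
vertex 3.374 1.098 2.024
vertex 2.635 0.559 1.114
endloop
endfacet
facet normal -0.737 -0.115 0.666
outer loop
vertex 2.635 0.559 1.114
vertex 2.713 2.756 1.578
vertex 1.974 2.217 0.668
endloop
endfacet
facet normal -0.573 -0.418 -0.705
outer loop
vertex 1.974 2.217 0.668
vertex 4.087 0.784 -0.198
vertex 2.635 0.559 1.114
endloop
endfacet
facet normal 0.573 0.418 0.705
outer loop
vertex 3.374 1.098 2.024
vertex 4.165 2.981 0.266
vertex 2.713 2.756 1.578
endloop
endfacet
facet normal 0.359 -0.901 0.243
outer loop
vertex 4.826 1.323 0.712
vertex 3.374 1.098 2.024
vertex 4.087 0.784 -0.198
endloop
endfacet
facet normal 0.573 0.418 0.705
outer loop
vertex 4.826 1.323 0.712
vertex 4.165 2.981 0.266
vertex 3.374 1.098 2.024
endloop
endfacet
facet normal -0.359 0.901 -0.243
outer loop
vertex 2.713 2.756 1.578
vertex 4.165 2.981 0.266
vertex 1.974 2.217 0.668
endloop
endfacet
facet normal -0.573 -0.418 -0.705
outer loop
vertex 3.426 2.442 -0.644
vertex 4.087 0.784 -0.198
vertex 1.974 2.217 0.668
endloop
endfacet
facet normal -0.359 0.901 -0.243
outer loop
vertex 1.974 2.217 0.668
vertex 4.165 2.981 0.266
vertex 3.426 2.442 -0.644
endloop
endfacet
facet normal 0.737 0.115 -0.666
outer loop
vertex 3.426 2.442 -0.644
vertex 4.826 1.323 0.712
vertex 4.087 0.784 -0.198
endloop
endfacet
facet normal 0.737 0.115 -0.666
outer loop
vertex 4.165 2.981 0.266
vertex 4.826 1.323 0.712
vertex 3.426 2.442 -0.644
endloop
endfacet
facet normal 0.082 -0.859 -0.505
outer loop
vertex 3.23 -2.784 -2.92
vertex 2.847 -3.01 -2.598
vertex 2.7 -2.752 -3.061
endloop
endfacet
facet normal 0.250 0.508 -0.825
outer loop
vertex 3.23 -2.784 -2.92
vertex 2.7 -2.752 -3.061
vertex 3.137 -1.804 -2.345
endloop
endfacet
facet normal 0.248 0.508 -0.825
outer loop
vertex 3.137 -1.804 -2.345
vertex 2.7 -2.752 -3.061
vertex 2.606 -1.772 -2.485
endloop
endfacet
facet normal -0.081 0.859 0.505
outer loop
vertex 3.137 -1.804 -2.345
vertex 2.606 -1.772 -2.485
vertex 2.753 -2.03 -2.022
endloop
endfacet
facet normal 0.081 -0.859 -0.505
outer loop
vertex 2.7 -2.752 -3.061
vertex 2.847 -3.01 -2.598
vertex 2.316 -2.978 -2.738
endloop
endfacet
facet normal -0.712 0.304 -0.633
outer loop
vertex 2.7 -2.752 -3.061
vertex 2.316 -2.978 -2.738
vertex 2.606 -1.772 -2.485
endloop
endfacet
facet normal -0.712 0.304 -0.633
outer loop
vertex 2.606 -1.772 -2.485
vertex 2.316 -2.978 -2.738
vertex 2.223 -1.998 -2.163
endloop
endfacet
facet normal -0.082 0.859 0.505
outer loop
vertex 2.606 -1.772 -2.485
vertex 2.223 -1.998 -2.163
vertex 2.753 -2.03 -2.022
endloop
endfacet
facet normal 0.081 -0.859 -0.505
outer loop
vertex 2.316 -2.978 -2.738
vertex 2.847 -3.01 -2.598
vertex 2.463 -3.236 -2.275
endloop
endfacet
facet normal -0.960 -0.203 0.191
outer loop
vertex 2.316 -2.978 -2.738
vertex 2.463 -3.236 -2.275
vertex 2.223 -1.998 -2.163
endloop
endfacet
facet normal -0.960 -0.203 0.191
outer loop
vertex 2.223 -1.998 -2.163
vertex 2.463 -3.236 -2.275
vertex 2.37 -2.256 -1.7
endloop
endfacet
facet normal -0.082 0.859 0.505
outer loop
vertex 2.223 -1.998 -2.163
vertex 2.37 -2.256 -1.7
vertex 2.753 -2.03 -2.022
endloop
endfacet
facet normal 0.081 -0.859 -0.505
outer loop
vertex 2.463 -3.236 -2.275
vertex 2.847 -3.01 -2.598
vertex 2.994 -3.268 -2.135
endloop
endfacet
facet normal -0.248 -0.508 0.825
outer loop
vertex 2.463 -3.236 -2.275
vertex 2.994 -3.268 -2.135
vertex 2.37 -2.256 -1.7
endloop
endfacet
facet normal -0.250 -0.508 0.824
outer loop
vertex 2.37 -2.256 -1.7
vertex 2.994 -3.268 -2.135
vertex 2.9 -2.288 -1.559
endloop
endfacet
facet normal -0.082 0.859 0.505
outer loop
vertex 2.37 -2.256 -1.7
vertex 2.9 -2.288 -1.559
vertex 2.753 -2.03 -2.022
endloop
endfacet
facet normal 0.082 -0.859 -0.505
outer loop
vertex 2.994 -3.268 -2.135
vertex 2.847 -3.01 -2.598
vertex 3.377 -3.042 -2.457
endloop
endfacet
facet normal 0.712 -0.304 0.633
outer loop
vertex 2.994 -3.268 -2.135
vertex 3.377 -3.042 -2.457
vertex 2.9 -2.288 -1.559
endloop
endfacet
facet normal 0.712 -0.304 0.633
outer loop
vertex 2.9 -2.288 -1.559
vertex 3.377 -3.042 -2.457
vertex 3.284 -2.062 -1.882
endloop
endfacet
facet normal -0.081 0.859 0.505
outer loop
vertex 2.9 -2.288 -1.559
vertex 3.284 -2.062 -1.882
vertex 2.753 -2.03 -2.022
endloop
endfacet
facet normal 0.082 -0.859 -0.505
outer loop
vertex 3.377 -3.042 -2.457
vertex 2.847 -3.01 -2.598
vertex 3.23 -2.784 -2.92
endloop
endfacet
facet normal 0.960 0.203 -0.191
outer loop
vertex 3.377 -3.042 -2.457
vertex 3.23 -2.784 -2.92
vertex 3.284 -2.062 -1.882
endloop
endfacet
facet normal 0.960 0.203 -0.191
outer loop
vertex 3.284 -2.062 -1.882
vertex 3.23 -2.784 -2.92
vertex 3.137 -1.804 -2.345
endloop
endfacet
facet normal -0.081 0.859 0.505
outer loop
vertex 3.284 -2.062 -1.882
vertex 3.137 -1.804 -2.345
vertex 2.753 -2.03 -2.022
endloop
endfacet

endsolid


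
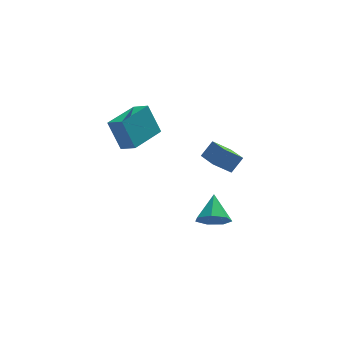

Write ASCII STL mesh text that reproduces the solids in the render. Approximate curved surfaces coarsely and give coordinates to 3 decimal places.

solid 
facet normal -0.766 -0.121 0.631
outer loop
vertex 1.95 -0.934 0.422
vertex 1.554 0.466 0.21
vertex 1.302 -1.245 -0.424
endloop
endfacet
facet normal 0.269 -0.952 0.144
outer loop
vertex 2.306 -1.086 -1.25
vertex 1.95 -0.934 0.422
vertex 1.302 -1.245 -0.424
endloop
endfacet
facet normal -0.766 -0.121 0.631
outer loop
vertex 1.302 -1.245 -0.424
vertex 1.554 0.466 0.21
vertex 0.906 0.155 -0.636
endloop
endfacet
facet normal -0.583 -0.280 -0.763
outer loop
vertex 0.906 0.155 -0.636
vertex 2.306 -1.086 -1.25
vertex 1.302 -1.245 -0.424
endloop
endfacet
facet normal 0.583 0.280 0.763
outer loop
vertex 1.95 -0.934 0.422
vertex 2.558 0.625 -0.616
vertex 1.554 0.466 0.21
endloop
endfacet
facet normal 0.269 -0.952 0.144
outer loop
vertex 2.954 -0.775 -0.404
vertex 1.95 -0.934 0.422
vertex 2.306 -1.086 -1.25
endloop
endfacet
facet normal 0.583 0.280 0.763
outer loop
vertex 2.954 -0.775 -0.404
vertex 2.558 0.625 -0.616
vertex 1.95 -0.934 0.422
endloop
endfacet
facet normal -0.269 0.952 -0.144
outer loop
vertex 1.554 0.466 0.21
vertex 2.558 0.625 -0.616
vertex 0.906 0.155 -0.636
endloop
endfacet
facet normal -0.583 -0.280 -0.763
outer loop
vertex 1.91 0.314 -1.462
vertex 2.306 -1.086 -1.25
vertex 0.906 0.155 -0.636
endloop
endfacet
facet normal -0.269 0.952 -0.144
outer loop
vertex 0.906 0.155 -0.636
vertex 2.558 0.625 -0.616
vertex 1.91 0.314 -1.462
endloop
endfacet
facet normal 0.766 0.121 -0.631
outer loop
vertex 1.91 0.314 -1.462
vertex 2.954 -0.775 -0.404
vertex 2.306 -1.086 -1.25
endloop
endfacet
facet normal 0.766 0.121 -0.631
outer loop
vertex 2.558 0.625 -0.616
vertex 2.954 -0.775 -0.404
vertex 1.91 0.314 -1.462
endloop
endfacet
facet normal -0.687 -0.725 -0.049
outer loop
vertex -3.421 -1.931 3.567
vertex -4.076 -1.282 3.154
vertex -2.816 -2.392 1.88
endloop
endfacet
facet normal 0.649 -0.642 0.408
outer loop
vertex -1.304 -0.798 1.986
vertex -3.421 -1.931 3.567
vertex -2.816 -2.392 1.88
endloop
endfacet
facet normal -0.687 -0.725 -0.048
outer loop
vertex -2.816 -2.392 1.88
vertex -4.076 -1.282 3.154
vertex -3.471 -1.744 1.468
endloop
endfacet
facet normal 0.327 -0.249 -0.912
outer loop
vertex -3.471 -1.744 1.468
vertex -1.304 -0.798 1.986
vertex -2.816 -2.392 1.88
endloop
endfacet
facet normal -0.327 0.250 0.911
outer loop
vertex -3.421 -1.931 3.567
vertex -2.564 0.312 3.26
vertex -4.076 -1.282 3.154
endloop
endfacet
facet normal 0.649 -0.642 0.409
outer loop
vertex -1.909 -0.336 3.672
vertex -3.421 -1.931 3.567
vertex -1.304 -0.798 1.986
endloop
endfacet
facet normal -0.327 0.250 0.912
outer loop
vertex -1.909 -0.336 3.672
vertex -2.564 0.312 3.26
vertex -3.421 -1.931 3.567
endloop
endfacet
facet normal -0.648 0.642 -0.409
outer loop
vertex -4.076 -1.282 3.154
vertex -2.564 0.312 3.26
vertex -3.471 -1.744 1.468
endloop
endfacet
facet normal 0.327 -0.250 -0.911
outer loop
vertex -1.959 -0.149 1.573
vertex -1.304 -0.798 1.986
vertex -3.471 -1.744 1.468
endloop
endfacet
facet normal -0.649 0.642 -0.408
outer loop
vertex -3.471 -1.744 1.468
vertex -2.564 0.312 3.26
vertex -1.959 -0.149 1.573
endloop
endfacet
facet normal 0.688 0.725 0.048
outer loop
vertex -1.959 -0.149 1.573
vertex -1.909 -0.336 3.672
vertex -1.304 -0.798 1.986
endloop
endfacet
facet normal 0.687 0.725 0.048
outer loop
vertex -2.564 0.312 3.26
vertex -1.909 -0.336 3.672
vertex -1.959 -0.149 1.573
endloop
endfacet
facet normal -0.140 -0.772 -0.620
outer loop
vertex 1.827 -1.615 -4.854
vertex 1.228 -2.032 -4.199
vertex 1.005 -1.41 -4.923
endloop
endfacet
facet normal 0.253 0.874 -0.416
outer loop
vertex 1.827 -1.615 -4.854
vertex 1.005 -1.41 -4.923
vertex 1.472 -0.688 -3.121
endloop
endfacet
facet normal -0.140 -0.772 -0.620
outer loop
vertex 1.005 -1.41 -4.923
vertex 1.228 -2.032 -4.199
vertex 0.351 -1.673 -4.448
endloop
endfacet
facet normal -0.493 0.844 -0.211
outer loop
vertex 1.005 -1.41 -4.923
vertex 0.351 -1.673 -4.448
vertex 1.472 -0.688 -3.121
endloop
endfacet
facet normal -0.140 -0.772 -0.620
outer loop
vertex 0.351 -1.673 -4.448
vertex 1.228 -2.032 -4.199
vertex 0.357 -2.206 -3.785
endloop
endfacet
facet normal -0.820 0.443 0.364
outer loop
vertex 0.351 -1.673 -4.448
vertex 0.357 -2.206 -3.785
vertex 1.472 -0.688 -3.121
endloop
endfacet
facet normal -0.140 -0.772 -0.620
outer loop
vertex 0.357 -2.206 -3.785
vertex 1.228 -2.032 -4.199
vertex 1.02 -2.608 -3.434
endloop
endfacet
facet normal -0.482 -0.029 0.876
outer loop
vertex 0.357 -2.206 -3.785
vertex 1.02 -2.608 -3.434
vertex 1.472 -0.688 -3.121
endloop
endfacet
facet normal -0.141 -0.772 -0.620
outer loop
vertex 1.02 -2.608 -3.434
vertex 1.228 -2.032 -4.199
vertex 1.839 -2.576 -3.66
endloop
endfacet
facet normal 0.268 -0.216 0.939
outer loop
vertex 1.02 -2.608 -3.434
vertex 1.839 -2.576 -3.66
vertex 1.472 -0.688 -3.121
endloop
endfacet
facet normal -0.140 -0.772 -0.620
outer loop
vertex 1.839 -2.576 -3.66
vertex 1.228 -2.032 -4.199
vertex 2.199 -2.134 -4.291
endloop
endfacet
facet normal 0.861 0.023 0.507
outer loop
vertex 1.839 -2.576 -3.66
vertex 2.199 -2.134 -4.291
vertex 1.472 -0.688 -3.121
endloop
endfacet
facet normal -0.140 -0.772 -0.620
outer loop
vertex 2.199 -2.134 -4.291
vertex 1.228 -2.032 -4.199
vertex 1.827 -1.615 -4.854
endloop
endfacet
facet normal 0.856 0.508 -0.097
outer loop
vertex 2.199 -2.134 -4.291
vertex 1.827 -1.615 -4.854
vertex 1.472 -0.688 -3.121
endloop
endfacet

endsolid


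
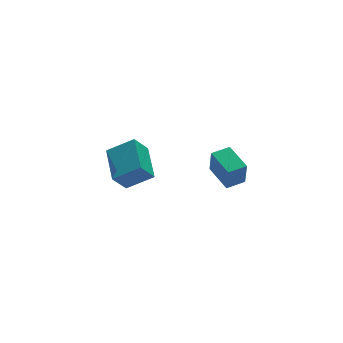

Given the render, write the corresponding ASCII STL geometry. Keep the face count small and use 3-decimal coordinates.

solid 
facet normal -0.998 -0.018 -0.058
outer loop
vertex 1.9 -1.324 -1.254
vertex 1.85 0.375 -0.93
vertex 1.982 -1.035 -2.755
endloop
endfacet
facet normal 0.029 -0.982 -0.187
outer loop
vertex 3.09 -1.015 -2.69
vertex 1.9 -1.324 -1.254
vertex 1.982 -1.035 -2.755
endloop
endfacet
facet normal -0.998 -0.018 -0.058
outer loop
vertex 1.982 -1.035 -2.755
vertex 1.85 0.375 -0.93
vertex 1.932 0.664 -2.43
endloop
endfacet
facet normal 0.054 0.189 -0.980
outer loop
vertex 1.932 0.664 -2.43
vertex 3.09 -1.015 -2.69
vertex 1.982 -1.035 -2.755
endloop
endfacet
facet normal -0.054 -0.189 0.981
outer loop
vertex 1.9 -1.324 -1.254
vertex 2.958 0.395 -0.865
vertex 1.85 0.375 -0.93
endloop
endfacet
facet normal 0.029 -0.982 -0.188
outer loop
vertex 3.008 -1.304 -1.19
vertex 1.9 -1.324 -1.254
vertex 3.09 -1.015 -2.69
endloop
endfacet
facet normal -0.053 -0.189 0.981
outer loop
vertex 3.008 -1.304 -1.19
vertex 2.958 0.395 -0.865
vertex 1.9 -1.324 -1.254
endloop
endfacet
facet normal -0.029 0.982 0.188
outer loop
vertex 1.85 0.375 -0.93
vertex 2.958 0.395 -0.865
vertex 1.932 0.664 -2.43
endloop
endfacet
facet normal 0.053 0.189 -0.981
outer loop
vertex 3.04 0.684 -2.366
vertex 3.09 -1.015 -2.69
vertex 1.932 0.664 -2.43
endloop
endfacet
facet normal -0.029 0.982 0.187
outer loop
vertex 1.932 0.664 -2.43
vertex 2.958 0.395 -0.865
vertex 3.04 0.684 -2.366
endloop
endfacet
facet normal 0.998 0.018 0.058
outer loop
vertex 3.04 0.684 -2.366
vertex 3.008 -1.304 -1.19
vertex 3.09 -1.015 -2.69
endloop
endfacet
facet normal 0.998 0.018 0.058
outer loop
vertex 2.958 0.395 -0.865
vertex 3.008 -1.304 -1.19
vertex 3.04 0.684 -2.366
endloop
endfacet
facet normal -0.593 -0.035 0.804
outer loop
vertex -4.044 -3.279 2.907
vertex -3.425 -1.39 3.446
vertex -5.254 -2.636 2.043
endloop
endfacet
facet normal -0.300 -0.917 -0.262
outer loop
vertex -4.495 -2.59 1.014
vertex -4.044 -3.279 2.907
vertex -5.254 -2.636 2.043
endloop
endfacet
facet normal -0.593 -0.036 0.805
outer loop
vertex -5.254 -2.636 2.043
vertex -3.425 -1.39 3.446
vertex -4.635 -0.747 2.583
endloop
endfacet
facet normal -0.747 0.397 -0.533
outer loop
vertex -4.635 -0.747 2.583
vertex -4.495 -2.59 1.014
vertex -5.254 -2.636 2.043
endloop
endfacet
facet normal 0.747 -0.397 0.533
outer loop
vertex -4.044 -3.279 2.907
vertex -2.666 -1.344 2.417
vertex -3.425 -1.39 3.446
endloop
endfacet
facet normal -0.300 -0.917 -0.262
outer loop
vertex -3.285 -3.233 1.877
vertex -4.044 -3.279 2.907
vertex -4.495 -2.59 1.014
endloop
endfacet
facet normal 0.747 -0.397 0.533
outer loop
vertex -3.285 -3.233 1.877
vertex -2.666 -1.344 2.417
vertex -4.044 -3.279 2.907
endloop
endfacet
facet normal 0.300 0.917 0.262
outer loop
vertex -3.425 -1.39 3.446
vertex -2.666 -1.344 2.417
vertex -4.635 -0.747 2.583
endloop
endfacet
facet normal -0.747 0.397 -0.533
outer loop
vertex -3.876 -0.701 1.553
vertex -4.495 -2.59 1.014
vertex -4.635 -0.747 2.583
endloop
endfacet
facet normal 0.300 0.917 0.262
outer loop
vertex -4.635 -0.747 2.583
vertex -2.666 -1.344 2.417
vertex -3.876 -0.701 1.553
endloop
endfacet
facet normal 0.593 0.035 -0.805
outer loop
vertex -3.876 -0.701 1.553
vertex -3.285 -3.233 1.877
vertex -4.495 -2.59 1.014
endloop
endfacet
facet normal 0.593 0.036 -0.804
outer loop
vertex -2.666 -1.344 2.417
vertex -3.285 -3.233 1.877
vertex -3.876 -0.701 1.553
endloop
endfacet

endsolid


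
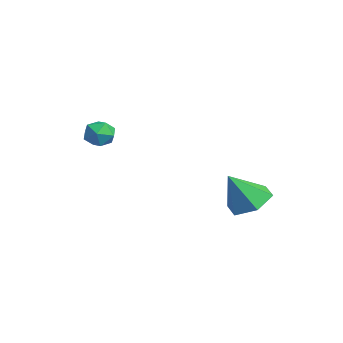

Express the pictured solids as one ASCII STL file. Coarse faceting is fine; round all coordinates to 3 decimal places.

solid 
facet normal -0.081 0.541 -0.837
outer loop
vertex 1.818 2.133 -4.023
vertex 1.318 1.474 -4.401
vertex 0.913 2.14 -3.931
endloop
endfacet
facet normal 0.091 0.500 0.861
outer loop
vertex 1.818 2.133 -4.023
vertex 0.913 2.14 -3.931
vertex 1.442 0.646 -3.119
endloop
endfacet
facet normal -0.081 0.541 -0.837
outer loop
vertex 0.913 2.14 -3.931
vertex 1.318 1.474 -4.401
vertex 0.413 1.48 -4.309
endloop
endfacet
facet normal -0.702 0.131 0.700
outer loop
vertex 0.913 2.14 -3.931
vertex 0.413 1.48 -4.309
vertex 1.442 0.646 -3.119
endloop
endfacet
facet normal -0.082 0.540 -0.838
outer loop
vertex 0.413 1.48 -4.309
vertex 1.318 1.474 -4.401
vertex 0.818 0.814 -4.778
endloop
endfacet
facet normal -0.756 -0.616 0.222
outer loop
vertex 0.413 1.48 -4.309
vertex 0.818 0.814 -4.778
vertex 1.442 0.646 -3.119
endloop
endfacet
facet normal -0.082 0.540 -0.838
outer loop
vertex 0.818 0.814 -4.778
vertex 1.318 1.474 -4.401
vertex 1.723 0.808 -4.87
endloop
endfacet
facet normal -0.016 -0.995 -0.095
outer loop
vertex 0.818 0.814 -4.778
vertex 1.723 0.808 -4.87
vertex 1.442 0.646 -3.119
endloop
endfacet
facet normal -0.080 0.541 -0.837
outer loop
vertex 1.723 0.808 -4.87
vertex 1.318 1.474 -4.401
vertex 2.223 1.467 -4.492
endloop
endfacet
facet normal 0.776 -0.627 0.067
outer loop
vertex 1.723 0.808 -4.87
vertex 2.223 1.467 -4.492
vertex 1.442 0.646 -3.119
endloop
endfacet
facet normal -0.080 0.541 -0.837
outer loop
vertex 2.223 1.467 -4.492
vertex 1.318 1.474 -4.401
vertex 1.818 2.133 -4.023
endloop
endfacet
facet normal 0.830 0.121 0.545
outer loop
vertex 2.223 1.467 -4.492
vertex 1.818 2.133 -4.023
vertex 1.442 0.646 -3.119
endloop
endfacet
facet normal -0.470 0.821 -0.324
outer loop
vertex -2.043 -2.607 -2.448
vertex -2.61 -2.828 -2.186
vertex -2.203 -2.452 -1.824
endloop
endfacet
facet normal 0.216 0.959 -0.183
outer loop
vertex -2.043 -2.607 -2.448
vertex -2.203 -2.452 -1.824
vertex -1.58 -2.621 -1.974
endloop
endfacet
facet normal 0.616 0.526 -0.586
outer loop
vertex -2.043 -2.607 -2.448
vertex -1.58 -2.621 -1.974
vertex -1.602 -3.102 -2.429
endloop
endfacet
facet normal 0.177 0.120 -0.977
outer loop
vertex -2.043 -2.607 -2.448
vertex -1.602 -3.102 -2.429
vertex -2.239 -3.23 -2.56
endloop
endfacet
facet normal -0.494 0.302 -0.815
outer loop
vertex -2.043 -2.607 -2.448
vertex -2.239 -3.23 -2.56
vertex -2.61 -2.828 -2.186
endloop
endfacet
facet normal 0.337 0.798 0.501
outer loop
vertex -1.58 -2.621 -1.974
vertex -2.203 -2.452 -1.824
vertex -1.861 -2.85 -1.42
endloop
endfacet
facet normal -0.772 0.574 0.272
outer loop
vertex -2.203 -2.452 -1.824
vertex -2.61 -2.828 -2.186
vertex -2.498 -2.978 -1.551
endloop
endfacet
facet normal -0.812 -0.264 -0.521
outer loop
vertex -2.61 -2.828 -2.186
vertex -2.239 -3.23 -2.56
vertex -2.52 -3.459 -2.006
endloop
endfacet
facet normal 0.273 -0.559 -0.783
outer loop
vertex -2.239 -3.23 -2.56
vertex -1.602 -3.102 -2.429
vertex -1.897 -3.628 -2.156
endloop
endfacet
facet normal 0.984 0.097 -0.151
outer loop
vertex -1.602 -3.102 -2.429
vertex -1.58 -2.621 -1.974
vertex -1.49 -3.252 -1.794
endloop
endfacet
facet normal -0.177 -0.120 0.977
outer loop
vertex -2.057 -3.473 -1.532
vertex -1.861 -2.85 -1.42
vertex -2.498 -2.978 -1.551
endloop
endfacet
facet normal -0.616 -0.526 0.586
outer loop
vertex -2.057 -3.473 -1.532
vertex -2.498 -2.978 -1.551
vertex -2.52 -3.459 -2.006
endloop
endfacet
facet normal -0.216 -0.959 0.183
outer loop
vertex -2.057 -3.473 -1.532
vertex -2.52 -3.459 -2.006
vertex -1.897 -3.628 -2.156
endloop
endfacet
facet normal 0.470 -0.821 0.324
outer loop
vertex -2.057 -3.473 -1.532
vertex -1.897 -3.628 -2.156
vertex -1.49 -3.252 -1.794
endloop
endfacet
facet normal 0.494 -0.302 0.815
outer loop
vertex -2.057 -3.473 -1.532
vertex -1.49 -3.252 -1.794
vertex -1.861 -2.85 -1.42
endloop
endfacet
facet normal -0.273 0.559 0.783
outer loop
vertex -2.498 -2.978 -1.551
vertex -1.861 -2.85 -1.42
vertex -2.203 -2.452 -1.824
endloop
endfacet
facet normal -0.984 -0.097 0.151
outer loop
vertex -2.52 -3.459 -2.006
vertex -2.498 -2.978 -1.551
vertex -2.61 -2.828 -2.186
endloop
endfacet
facet normal -0.337 -0.798 -0.501
outer loop
vertex -1.897 -3.628 -2.156
vertex -2.52 -3.459 -2.006
vertex -2.239 -3.23 -2.56
endloop
endfacet
facet normal 0.772 -0.574 -0.272
outer loop
vertex -1.49 -3.252 -1.794
vertex -1.897 -3.628 -2.156
vertex -1.602 -3.102 -2.429
endloop
endfacet
facet normal 0.812 0.264 0.521
outer loop
vertex -1.861 -2.85 -1.42
vertex -1.49 -3.252 -1.794
vertex -1.58 -2.621 -1.974
endloop
endfacet

endsolid


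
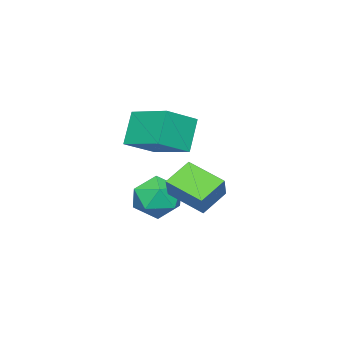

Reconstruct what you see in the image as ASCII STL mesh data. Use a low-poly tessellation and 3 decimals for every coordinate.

solid 
facet normal -0.088 0.426 0.900
outer loop
vertex 1.182 -3.096 -3.129
vertex 1.523 -4.141 -2.601
vertex 2.362 -3.313 -2.911
endloop
endfacet
facet normal 0.092 0.909 0.406
outer loop
vertex 1.182 -3.096 -3.129
vertex 2.362 -3.313 -2.911
vertex 2.019 -2.807 -3.967
endloop
endfacet
facet normal -0.412 0.905 -0.100
outer loop
vertex 1.182 -3.096 -3.129
vertex 2.019 -2.807 -3.967
vertex 0.969 -3.323 -4.309
endloop
endfacet
facet normal -0.904 0.420 0.082
outer loop
vertex 1.182 -3.096 -3.129
vertex 0.969 -3.323 -4.309
vertex 0.662 -4.148 -3.464
endloop
endfacet
facet normal -0.703 0.124 0.700
outer loop
vertex 1.182 -3.096 -3.129
vertex 0.662 -4.148 -3.464
vertex 1.523 -4.141 -2.601
endloop
endfacet
facet normal 0.705 0.701 0.107
outer loop
vertex 2.019 -2.807 -3.967
vertex 2.362 -3.313 -2.911
vertex 2.878 -3.672 -3.956
endloop
endfacet
facet normal 0.414 -0.080 0.907
outer loop
vertex 2.362 -3.313 -2.911
vertex 1.523 -4.141 -2.601
vertex 2.571 -4.497 -3.111
endloop
endfacet
facet normal -0.580 -0.569 0.583
outer loop
vertex 1.523 -4.141 -2.601
vertex 0.662 -4.148 -3.464
vertex 1.521 -5.013 -3.453
endloop
endfacet
facet normal -0.905 -0.089 -0.416
outer loop
vertex 0.662 -4.148 -3.464
vertex 0.969 -3.323 -4.309
vertex 1.178 -4.507 -4.509
endloop
endfacet
facet normal -0.110 0.695 -0.711
outer loop
vertex 0.969 -3.323 -4.309
vertex 2.019 -2.807 -3.967
vertex 2.017 -3.679 -4.819
endloop
endfacet
facet normal 0.904 -0.420 -0.082
outer loop
vertex 2.358 -4.724 -4.291
vertex 2.878 -3.672 -3.956
vertex 2.571 -4.497 -3.111
endloop
endfacet
facet normal 0.412 -0.905 0.100
outer loop
vertex 2.358 -4.724 -4.291
vertex 2.571 -4.497 -3.111
vertex 1.521 -5.013 -3.453
endloop
endfacet
facet normal -0.092 -0.909 -0.406
outer loop
vertex 2.358 -4.724 -4.291
vertex 1.521 -5.013 -3.453
vertex 1.178 -4.507 -4.509
endloop
endfacet
facet normal 0.088 -0.426 -0.900
outer loop
vertex 2.358 -4.724 -4.291
vertex 1.178 -4.507 -4.509
vertex 2.017 -3.679 -4.819
endloop
endfacet
facet normal 0.703 -0.124 -0.700
outer loop
vertex 2.358 -4.724 -4.291
vertex 2.017 -3.679 -4.819
vertex 2.878 -3.672 -3.956
endloop
endfacet
facet normal 0.905 0.089 0.416
outer loop
vertex 2.571 -4.497 -3.111
vertex 2.878 -3.672 -3.956
vertex 2.362 -3.313 -2.911
endloop
endfacet
facet normal 0.110 -0.695 0.711
outer loop
vertex 1.521 -5.013 -3.453
vertex 2.571 -4.497 -3.111
vertex 1.523 -4.141 -2.601
endloop
endfacet
facet normal -0.705 -0.701 -0.107
outer loop
vertex 1.178 -4.507 -4.509
vertex 1.521 -5.013 -3.453
vertex 0.662 -4.148 -3.464
endloop
endfacet
facet normal -0.414 0.080 -0.907
outer loop
vertex 2.017 -3.679 -4.819
vertex 1.178 -4.507 -4.509
vertex 0.969 -3.323 -4.309
endloop
endfacet
facet normal 0.580 0.569 -0.583
outer loop
vertex 2.878 -3.672 -3.956
vertex 2.017 -3.679 -4.819
vertex 2.019 -2.807 -3.967
endloop
endfacet
facet normal -0.848 0.283 -0.449
outer loop
vertex 1.488 -3.839 0.638
vertex 1.872 -1.763 1.22
vertex 2.365 -3.582 -0.855
endloop
endfacet
facet normal -0.175 -0.948 -0.266
outer loop
vertex 3.788 -4.057 -0.1
vertex 1.488 -3.839 0.638
vertex 2.365 -3.582 -0.855
endloop
endfacet
facet normal -0.848 0.283 -0.449
outer loop
vertex 2.365 -3.582 -0.855
vertex 1.872 -1.763 1.22
vertex 2.749 -1.506 -0.273
endloop
endfacet
facet normal 0.501 0.146 -0.853
outer loop
vertex 2.749 -1.506 -0.273
vertex 3.788 -4.057 -0.1
vertex 2.365 -3.582 -0.855
endloop
endfacet
facet normal -0.501 -0.146 0.853
outer loop
vertex 1.488 -3.839 0.638
vertex 3.295 -2.238 1.975
vertex 1.872 -1.763 1.22
endloop
endfacet
facet normal -0.175 -0.948 -0.266
outer loop
vertex 2.911 -4.314 1.393
vertex 1.488 -3.839 0.638
vertex 3.788 -4.057 -0.1
endloop
endfacet
facet normal -0.501 -0.146 0.853
outer loop
vertex 2.911 -4.314 1.393
vertex 3.295 -2.238 1.975
vertex 1.488 -3.839 0.638
endloop
endfacet
facet normal 0.175 0.948 0.266
outer loop
vertex 1.872 -1.763 1.22
vertex 3.295 -2.238 1.975
vertex 2.749 -1.506 -0.273
endloop
endfacet
facet normal 0.501 0.146 -0.853
outer loop
vertex 4.172 -1.981 0.482
vertex 3.788 -4.057 -0.1
vertex 2.749 -1.506 -0.273
endloop
endfacet
facet normal 0.175 0.948 0.266
outer loop
vertex 2.749 -1.506 -0.273
vertex 3.295 -2.238 1.975
vertex 4.172 -1.981 0.482
endloop
endfacet
facet normal 0.848 -0.283 0.449
outer loop
vertex 4.172 -1.981 0.482
vertex 2.911 -4.314 1.393
vertex 3.788 -4.057 -0.1
endloop
endfacet
facet normal 0.848 -0.283 0.449
outer loop
vertex 3.295 -2.238 1.975
vertex 2.911 -4.314 1.393
vertex 4.172 -1.981 0.482
endloop
endfacet
facet normal -0.556 -0.342 -0.758
outer loop
vertex 1.985 -2.02 -1.882
vertex 1.885 -0.328 -2.572
vertex 3.187 -2.264 -2.654
endloop
endfacet
facet normal 0.055 -0.925 0.377
outer loop
vertex 3.955 -1.792 -1.608
vertex 1.985 -2.02 -1.882
vertex 3.187 -2.264 -2.654
endloop
endfacet
facet normal -0.556 -0.342 -0.758
outer loop
vertex 3.187 -2.264 -2.654
vertex 1.885 -0.328 -2.572
vertex 3.088 -0.572 -3.344
endloop
endfacet
facet normal 0.829 -0.169 -0.533
outer loop
vertex 3.088 -0.572 -3.344
vertex 3.955 -1.792 -1.608
vertex 3.187 -2.264 -2.654
endloop
endfacet
facet normal -0.829 0.168 0.533
outer loop
vertex 1.985 -2.02 -1.882
vertex 2.653 0.144 -1.526
vertex 1.885 -0.328 -2.572
endloop
endfacet
facet normal 0.055 -0.925 0.377
outer loop
vertex 2.752 -1.548 -0.836
vertex 1.985 -2.02 -1.882
vertex 3.955 -1.792 -1.608
endloop
endfacet
facet normal -0.830 0.169 0.532
outer loop
vertex 2.752 -1.548 -0.836
vertex 2.653 0.144 -1.526
vertex 1.985 -2.02 -1.882
endloop
endfacet
facet normal -0.055 0.925 -0.377
outer loop
vertex 1.885 -0.328 -2.572
vertex 2.653 0.144 -1.526
vertex 3.088 -0.572 -3.344
endloop
endfacet
facet normal 0.830 -0.168 -0.532
outer loop
vertex 3.855 -0.1 -2.298
vertex 3.955 -1.792 -1.608
vertex 3.088 -0.572 -3.344
endloop
endfacet
facet normal -0.055 0.925 -0.377
outer loop
vertex 3.088 -0.572 -3.344
vertex 2.653 0.144 -1.526
vertex 3.855 -0.1 -2.298
endloop
endfacet
facet normal 0.556 0.342 0.758
outer loop
vertex 3.855 -0.1 -2.298
vertex 2.752 -1.548 -0.836
vertex 3.955 -1.792 -1.608
endloop
endfacet
facet normal 0.556 0.342 0.758
outer loop
vertex 2.653 0.144 -1.526
vertex 2.752 -1.548 -0.836
vertex 3.855 -0.1 -2.298
endloop
endfacet

endsolid


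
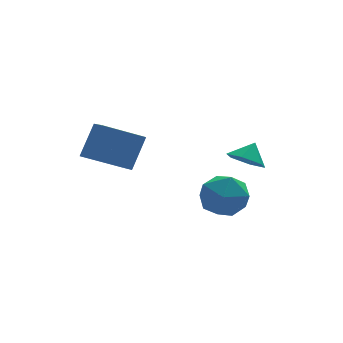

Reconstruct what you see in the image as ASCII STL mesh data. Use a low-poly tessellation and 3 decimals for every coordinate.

solid 
facet normal -0.439 -0.349 -0.828
outer loop
vertex -4.7 1.988 1.829
vertex -4.736 3.146 1.36
vertex -2.895 1.706 0.99
endloop
endfacet
facet normal 0.029 -0.927 0.375
outer loop
vertex -2.104 2.334 2.48
vertex -4.7 1.988 1.829
vertex -2.895 1.706 0.99
endloop
endfacet
facet normal -0.439 -0.349 -0.828
outer loop
vertex -2.895 1.706 0.99
vertex -4.736 3.146 1.36
vertex -2.932 2.864 0.521
endloop
endfacet
facet normal 0.898 -0.140 -0.417
outer loop
vertex -2.932 2.864 0.521
vertex -2.104 2.334 2.48
vertex -2.895 1.706 0.99
endloop
endfacet
facet normal -0.898 0.141 0.417
outer loop
vertex -4.7 1.988 1.829
vertex -3.945 3.774 2.85
vertex -4.736 3.146 1.36
endloop
endfacet
facet normal 0.029 -0.927 0.375
outer loop
vertex -3.908 2.616 3.319
vertex -4.7 1.988 1.829
vertex -2.104 2.334 2.48
endloop
endfacet
facet normal -0.898 0.141 0.418
outer loop
vertex -3.908 2.616 3.319
vertex -3.945 3.774 2.85
vertex -4.7 1.988 1.829
endloop
endfacet
facet normal -0.030 0.927 -0.375
outer loop
vertex -4.736 3.146 1.36
vertex -3.945 3.774 2.85
vertex -2.932 2.864 0.521
endloop
endfacet
facet normal 0.898 -0.141 -0.418
outer loop
vertex -2.14 3.492 2.011
vertex -2.104 2.334 2.48
vertex -2.932 2.864 0.521
endloop
endfacet
facet normal -0.029 0.927 -0.375
outer loop
vertex -2.932 2.864 0.521
vertex -3.945 3.774 2.85
vertex -2.14 3.492 2.011
endloop
endfacet
facet normal 0.439 0.349 0.828
outer loop
vertex -2.14 3.492 2.011
vertex -3.908 2.616 3.319
vertex -2.104 2.334 2.48
endloop
endfacet
facet normal 0.439 0.349 0.828
outer loop
vertex -3.945 3.774 2.85
vertex -3.908 2.616 3.319
vertex -2.14 3.492 2.011
endloop
endfacet
facet normal -0.982 0.183 0.041
outer loop
vertex -0.747 -0.718 0.439
vertex -0.97 -1.892 0.346
vertex -0.832 -1.392 1.426
endloop
endfacet
facet normal -0.616 0.674 0.407
outer loop
vertex -0.747 -0.718 0.439
vertex -0.832 -1.392 1.426
vertex 0.025 -0.558 1.342
endloop
endfacet
facet normal -0.157 0.987 -0.041
outer loop
vertex -0.747 -0.718 0.439
vertex 0.025 -0.558 1.342
vertex 0.416 -0.543 0.209
endloop
endfacet
facet normal -0.239 0.689 -0.684
outer loop
vertex -0.747 -0.718 0.439
vertex 0.416 -0.543 0.209
vertex -0.199 -1.367 -0.407
endloop
endfacet
facet normal -0.750 0.193 -0.633
outer loop
vertex -0.747 -0.718 0.439
vertex -0.199 -1.367 -0.407
vertex -0.97 -1.892 0.346
endloop
endfacet
facet normal -0.239 0.337 0.911
outer loop
vertex 0.025 -0.558 1.342
vertex -0.832 -1.392 1.426
vertex 0.279 -1.633 1.807
endloop
endfacet
facet normal -0.831 -0.457 0.318
outer loop
vertex -0.832 -1.392 1.426
vertex -0.97 -1.892 0.346
vertex -0.336 -2.457 1.191
endloop
endfacet
facet normal -0.454 -0.442 -0.773
outer loop
vertex -0.97 -1.892 0.346
vertex -0.199 -1.367 -0.407
vertex 0.055 -2.442 0.058
endloop
endfacet
facet normal 0.372 0.362 -0.855
outer loop
vertex -0.199 -1.367 -0.407
vertex 0.416 -0.543 0.209
vertex 0.912 -1.608 -0.026
endloop
endfacet
facet normal 0.505 0.843 0.185
outer loop
vertex 0.416 -0.543 0.209
vertex 0.025 -0.558 1.342
vertex 1.05 -1.108 1.054
endloop
endfacet
facet normal 0.239 -0.689 0.684
outer loop
vertex 0.827 -2.282 0.961
vertex 0.279 -1.633 1.807
vertex -0.336 -2.457 1.191
endloop
endfacet
facet normal 0.157 -0.987 0.041
outer loop
vertex 0.827 -2.282 0.961
vertex -0.336 -2.457 1.191
vertex 0.055 -2.442 0.058
endloop
endfacet
facet normal 0.616 -0.674 -0.407
outer loop
vertex 0.827 -2.282 0.961
vertex 0.055 -2.442 0.058
vertex 0.912 -1.608 -0.026
endloop
endfacet
facet normal 0.982 -0.183 -0.041
outer loop
vertex 0.827 -2.282 0.961
vertex 0.912 -1.608 -0.026
vertex 1.05 -1.108 1.054
endloop
endfacet
facet normal 0.750 -0.193 0.633
outer loop
vertex 0.827 -2.282 0.961
vertex 1.05 -1.108 1.054
vertex 0.279 -1.633 1.807
endloop
endfacet
facet normal -0.372 -0.362 0.855
outer loop
vertex -0.336 -2.457 1.191
vertex 0.279 -1.633 1.807
vertex -0.832 -1.392 1.426
endloop
endfacet
facet normal -0.505 -0.843 -0.185
outer loop
vertex 0.055 -2.442 0.058
vertex -0.336 -2.457 1.191
vertex -0.97 -1.892 0.346
endloop
endfacet
facet normal 0.239 -0.337 -0.911
outer loop
vertex 0.912 -1.608 -0.026
vertex 0.055 -2.442 0.058
vertex -0.199 -1.367 -0.407
endloop
endfacet
facet normal 0.831 0.457 -0.318
outer loop
vertex 1.05 -1.108 1.054
vertex 0.912 -1.608 -0.026
vertex 0.416 -0.543 0.209
endloop
endfacet
facet normal 0.454 0.442 0.773
outer loop
vertex 0.279 -1.633 1.807
vertex 1.05 -1.108 1.054
vertex 0.025 -0.558 1.342
endloop
endfacet
facet normal -0.525 -0.394 -0.754
outer loop
vertex 2.099 -0.533 1.484
vertex 1.342 -0.311 1.895
vertex 1.725 0.26 1.33
endloop
endfacet
facet normal 0.907 0.418 -0.051
outer loop
vertex 2.099 -0.533 1.484
vertex 1.725 0.26 1.33
vertex 1.878 0.091 2.665
endloop
endfacet
facet normal -0.526 -0.393 -0.754
outer loop
vertex 1.725 0.26 1.33
vertex 1.342 -0.311 1.895
vertex 0.968 0.482 1.742
endloop
endfacet
facet normal 0.322 0.943 0.083
outer loop
vertex 1.725 0.26 1.33
vertex 0.968 0.482 1.742
vertex 1.878 0.091 2.665
endloop
endfacet
facet normal -0.526 -0.393 -0.754
outer loop
vertex 0.968 0.482 1.742
vertex 1.342 -0.311 1.895
vertex 0.585 -0.089 2.307
endloop
endfacet
facet normal -0.269 0.763 0.588
outer loop
vertex 0.968 0.482 1.742
vertex 0.585 -0.089 2.307
vertex 1.878 0.091 2.665
endloop
endfacet
facet normal -0.526 -0.394 -0.754
outer loop
vertex 0.585 -0.089 2.307
vertex 1.342 -0.311 1.895
vertex 0.959 -0.882 2.461
endloop
endfacet
facet normal -0.274 0.057 0.960
outer loop
vertex 0.585 -0.089 2.307
vertex 0.959 -0.882 2.461
vertex 1.878 0.091 2.665
endloop
endfacet
facet normal -0.526 -0.394 -0.754
outer loop
vertex 0.959 -0.882 2.461
vertex 1.342 -0.311 1.895
vertex 1.716 -1.104 2.049
endloop
endfacet
facet normal 0.312 -0.468 0.826
outer loop
vertex 0.959 -0.882 2.461
vertex 1.716 -1.104 2.049
vertex 1.878 0.091 2.665
endloop
endfacet
facet normal -0.525 -0.394 -0.754
outer loop
vertex 1.716 -1.104 2.049
vertex 1.342 -0.311 1.895
vertex 2.099 -0.533 1.484
endloop
endfacet
facet normal 0.902 -0.288 0.321
outer loop
vertex 1.716 -1.104 2.049
vertex 2.099 -0.533 1.484
vertex 1.878 0.091 2.665
endloop
endfacet

endsolid


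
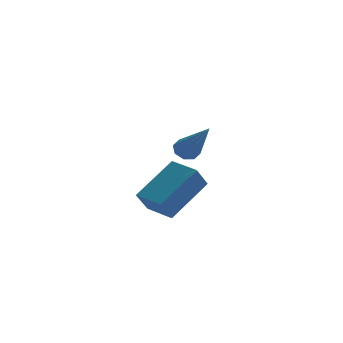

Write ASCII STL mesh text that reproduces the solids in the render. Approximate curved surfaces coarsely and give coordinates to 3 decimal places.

solid 
facet normal -0.642 0.763 0.078
outer loop
vertex -3.454 0.605 -1.674
vertex -2.058 1.653 -0.436
vertex -3.01 1.069 -2.567
endloop
endfacet
facet normal -0.652 -0.490 -0.579
outer loop
vertex -2.202 0.107 -2.664
vertex -3.454 0.605 -1.674
vertex -3.01 1.069 -2.567
endloop
endfacet
facet normal -0.642 0.763 0.078
outer loop
vertex -3.01 1.069 -2.567
vertex -2.058 1.653 -0.436
vertex -1.614 2.117 -1.329
endloop
endfacet
facet normal 0.404 0.421 -0.812
outer loop
vertex -1.614 2.117 -1.329
vertex -2.202 0.107 -2.664
vertex -3.01 1.069 -2.567
endloop
endfacet
facet normal -0.404 -0.421 0.812
outer loop
vertex -3.454 0.605 -1.674
vertex -1.25 0.691 -0.533
vertex -2.058 1.653 -0.436
endloop
endfacet
facet normal -0.652 -0.490 -0.579
outer loop
vertex -2.646 -0.357 -1.771
vertex -3.454 0.605 -1.674
vertex -2.202 0.107 -2.664
endloop
endfacet
facet normal -0.404 -0.421 0.812
outer loop
vertex -2.646 -0.357 -1.771
vertex -1.25 0.691 -0.533
vertex -3.454 0.605 -1.674
endloop
endfacet
facet normal 0.652 0.490 0.579
outer loop
vertex -2.058 1.653 -0.436
vertex -1.25 0.691 -0.533
vertex -1.614 2.117 -1.329
endloop
endfacet
facet normal 0.404 0.421 -0.812
outer loop
vertex -0.806 1.155 -1.426
vertex -2.202 0.107 -2.664
vertex -1.614 2.117 -1.329
endloop
endfacet
facet normal 0.652 0.490 0.579
outer loop
vertex -1.614 2.117 -1.329
vertex -1.25 0.691 -0.533
vertex -0.806 1.155 -1.426
endloop
endfacet
facet normal 0.642 -0.763 -0.078
outer loop
vertex -0.806 1.155 -1.426
vertex -2.646 -0.357 -1.771
vertex -2.202 0.107 -2.664
endloop
endfacet
facet normal 0.642 -0.763 -0.078
outer loop
vertex -1.25 0.691 -0.533
vertex -2.646 -0.357 -1.771
vertex -0.806 1.155 -1.426
endloop
endfacet
facet normal -0.289 0.657 -0.696
outer loop
vertex -1.433 -2.362 1.519
vertex -1.901 -2.354 1.721
vertex -1.473 -2.088 1.794
endloop
endfacet
facet normal 0.992 0.128 0.016
outer loop
vertex -1.433 -2.362 1.519
vertex -1.473 -2.088 1.794
vertex -1.279 -3.766 3.219
endloop
endfacet
facet normal -0.290 0.658 -0.695
outer loop
vertex -1.473 -2.088 1.794
vertex -1.901 -2.354 1.721
vertex -1.764 -1.97 2.027
endloop
endfacet
facet normal 0.650 0.534 0.541
outer loop
vertex -1.473 -2.088 1.794
vertex -1.764 -1.97 2.027
vertex -1.279 -3.766 3.219
endloop
endfacet
facet normal -0.289 0.658 -0.696
outer loop
vertex -1.764 -1.97 2.027
vertex -1.901 -2.354 1.721
vertex -2.135 -2.077 2.08
endloop
endfacet
facet normal -0.038 0.546 0.837
outer loop
vertex -1.764 -1.97 2.027
vertex -2.135 -2.077 2.08
vertex -1.279 -3.766 3.219
endloop
endfacet
facet normal -0.290 0.657 -0.696
outer loop
vertex -2.135 -2.077 2.08
vertex -1.901 -2.354 1.721
vertex -2.37 -2.347 1.923
endloop
endfacet
facet normal -0.666 0.155 0.730
outer loop
vertex -2.135 -2.077 2.08
vertex -2.37 -2.347 1.923
vertex -1.279 -3.766 3.219
endloop
endfacet
facet normal -0.290 0.656 -0.696
outer loop
vertex -2.37 -2.347 1.923
vertex -1.901 -2.354 1.721
vertex -2.33 -2.621 1.648
endloop
endfacet
facet normal -0.868 -0.410 0.282
outer loop
vertex -2.37 -2.347 1.923
vertex -2.33 -2.621 1.648
vertex -1.279 -3.766 3.219
endloop
endfacet
facet normal -0.290 0.656 -0.697
outer loop
vertex -2.33 -2.621 1.648
vertex -1.901 -2.354 1.721
vertex -2.039 -2.739 1.416
endloop
endfacet
facet normal -0.525 -0.816 -0.243
outer loop
vertex -2.33 -2.621 1.648
vertex -2.039 -2.739 1.416
vertex -1.279 -3.766 3.219
endloop
endfacet
facet normal -0.290 0.656 -0.697
outer loop
vertex -2.039 -2.739 1.416
vertex -1.901 -2.354 1.721
vertex -1.668 -2.631 1.363
endloop
endfacet
facet normal 0.163 -0.826 -0.539
outer loop
vertex -2.039 -2.739 1.416
vertex -1.668 -2.631 1.363
vertex -1.279 -3.766 3.219
endloop
endfacet
facet normal -0.289 0.657 -0.696
outer loop
vertex -1.668 -2.631 1.363
vertex -1.901 -2.354 1.721
vertex -1.433 -2.362 1.519
endloop
endfacet
facet normal 0.788 -0.438 -0.433
outer loop
vertex -1.668 -2.631 1.363
vertex -1.433 -2.362 1.519
vertex -1.279 -3.766 3.219
endloop
endfacet

endsolid
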